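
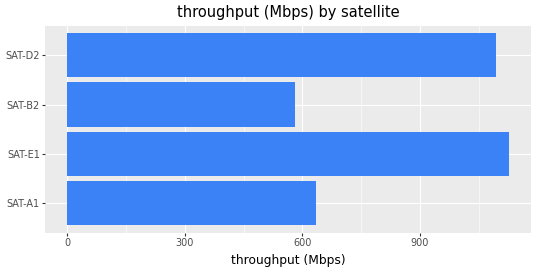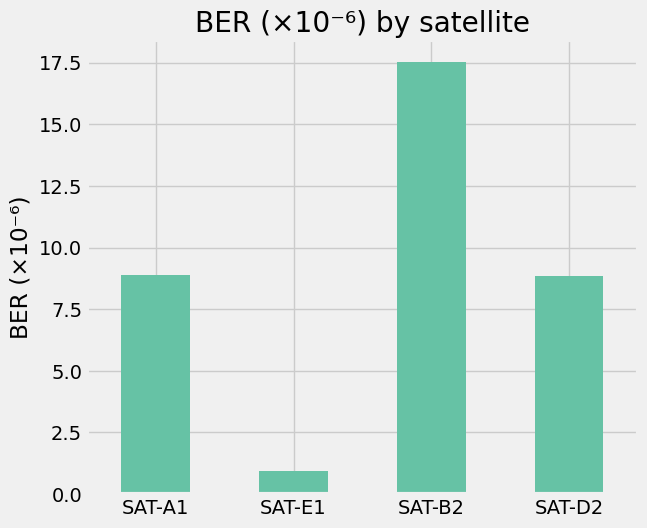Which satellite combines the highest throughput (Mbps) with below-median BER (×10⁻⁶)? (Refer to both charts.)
Chart 2 median BER (×10⁻⁶) ≈ 8; below-median satellites: SAT-E1, SAT-D2. Among those, SAT-E1 has the highest throughput (Mbps) (≈ 1200).

SAT-E1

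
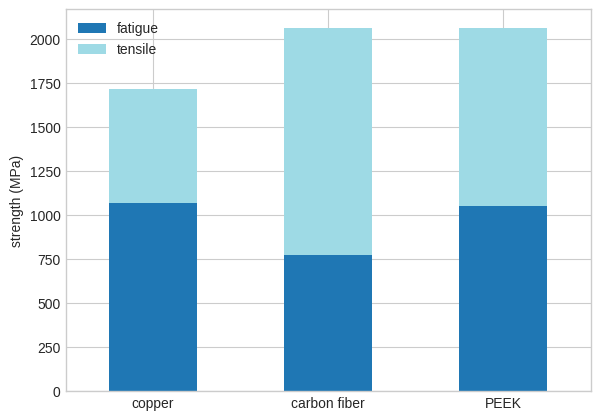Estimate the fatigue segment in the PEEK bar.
≈ 1000

fatigue top ≈ 1000, bottom ≈ 0; segment ≈ 1000.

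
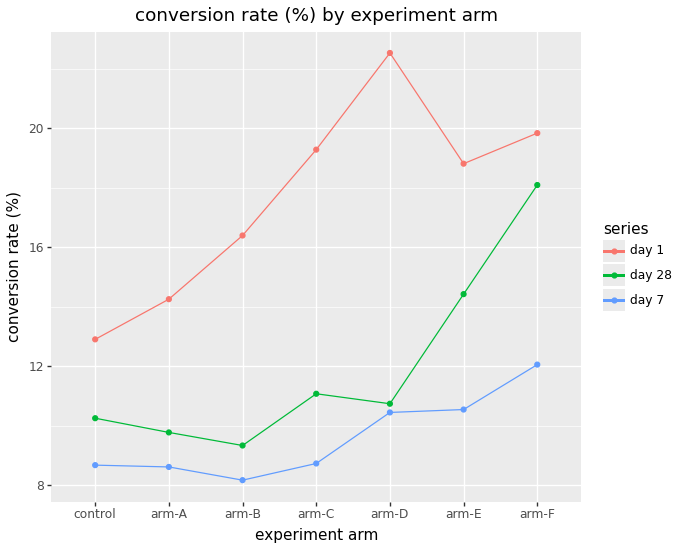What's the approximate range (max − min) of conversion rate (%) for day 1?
Max arm-D ≈ 22, min control ≈ 12; range ≈ 10.

≈ 10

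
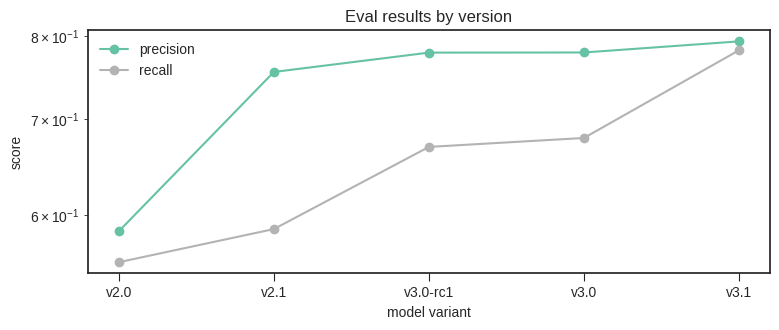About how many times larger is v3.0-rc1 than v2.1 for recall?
v3.0-rc1 ≈ 0.66, v2.1 ≈ 0.58; 0.66/0.58 ≈ 1.14.

≈ 1.14×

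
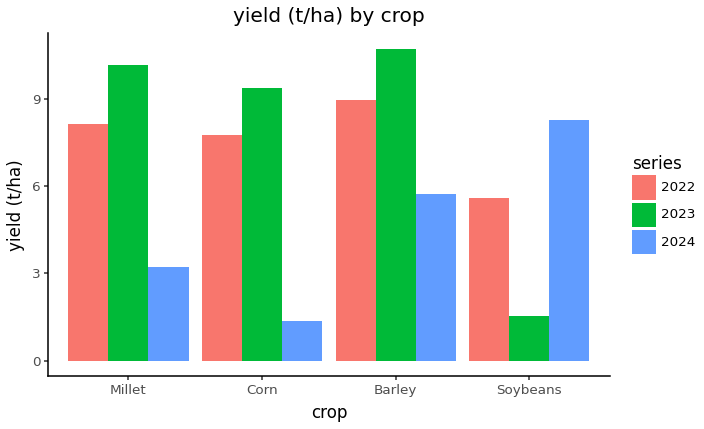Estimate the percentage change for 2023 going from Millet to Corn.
≈ -10%

Millet ≈ 10, Corn ≈ 9; (9 − 10) / 10 ≈ -10%.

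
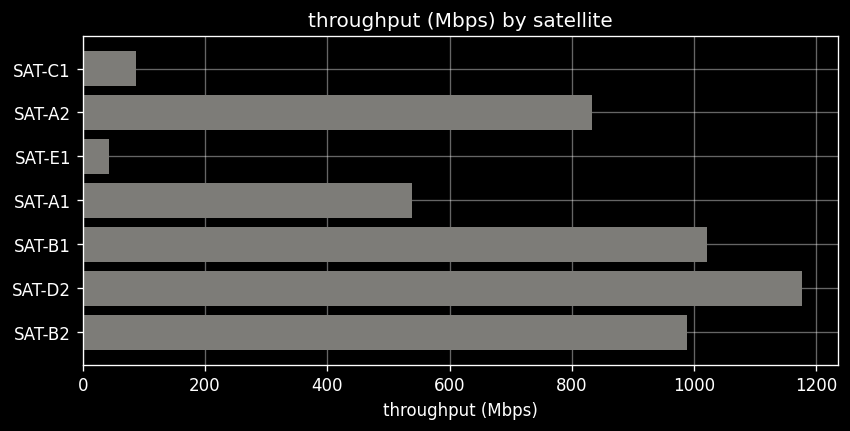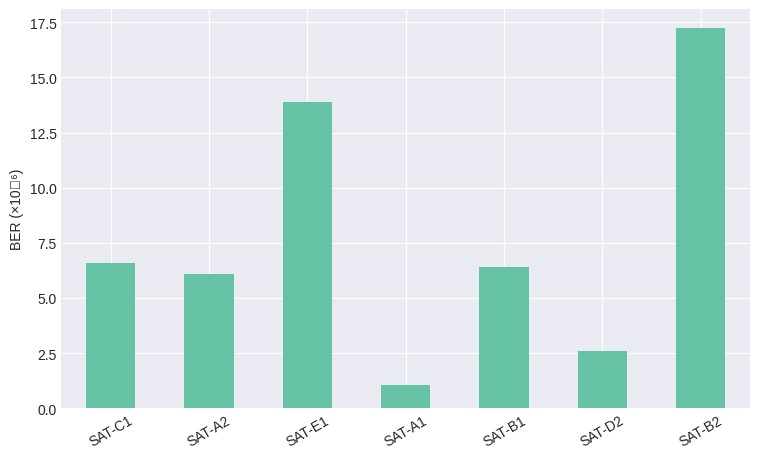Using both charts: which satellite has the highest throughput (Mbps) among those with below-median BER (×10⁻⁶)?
Chart 2 median BER (×10⁻⁶) ≈ 6; below-median satellites: SAT-A2, SAT-A1, SAT-D2. Among those, SAT-D2 has the highest throughput (Mbps) (≈ 1200).

SAT-D2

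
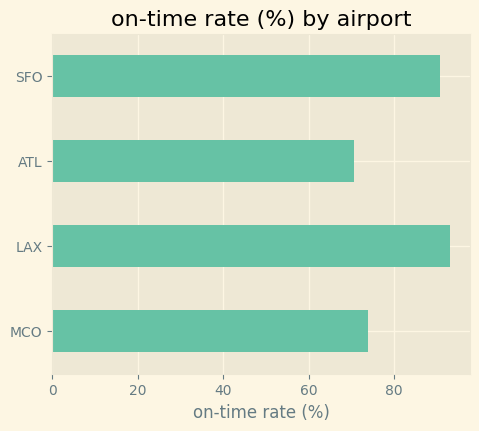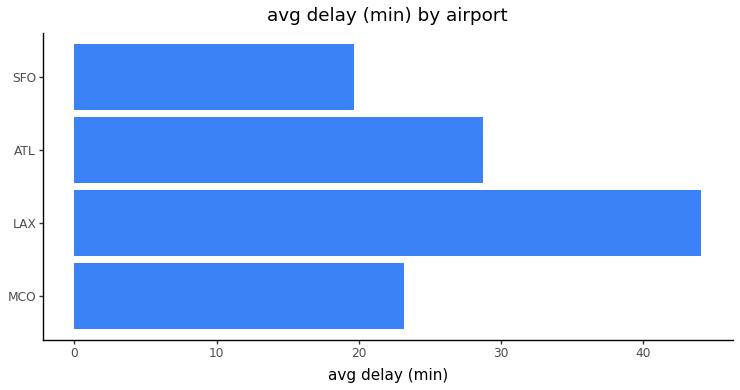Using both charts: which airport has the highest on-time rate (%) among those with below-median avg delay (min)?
Chart 2 median avg delay (min) ≈ 25; below-median airports: MCO, SFO. Among those, SFO has the highest on-time rate (%) (≈ 90).

SFO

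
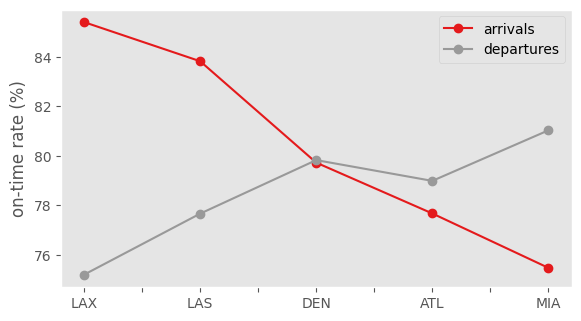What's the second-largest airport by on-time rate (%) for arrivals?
Top 3 for arrivals: LAX ≈ 85, LAS ≈ 84, DEN ≈ 80.

LAS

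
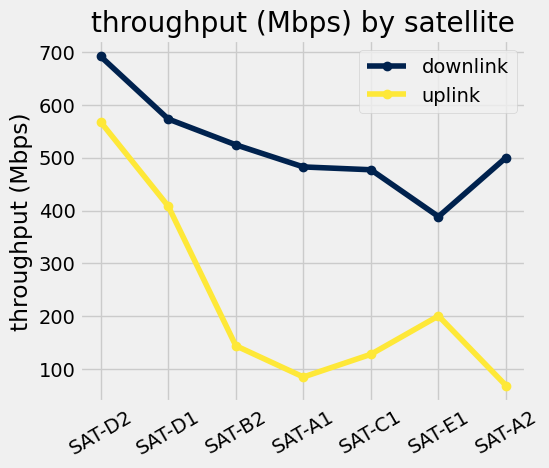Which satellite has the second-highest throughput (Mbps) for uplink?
Top 3 for uplink: SAT-D2 ≈ 600, SAT-D1 ≈ 400, SAT-E1 ≈ 200.

SAT-D1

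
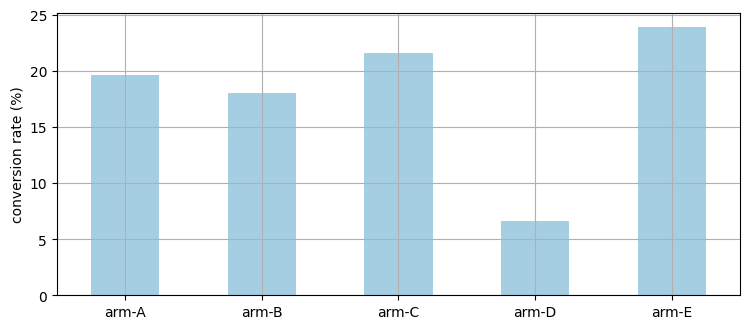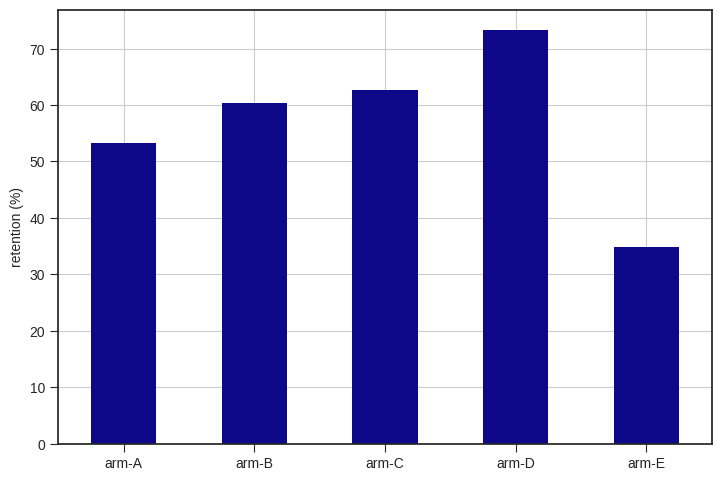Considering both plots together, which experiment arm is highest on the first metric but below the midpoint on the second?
Chart 2 median retention (%) ≈ 60; below-median experiment arms: arm-A, arm-E. Among those, arm-E has the highest conversion rate (%) (≈ 25).

arm-E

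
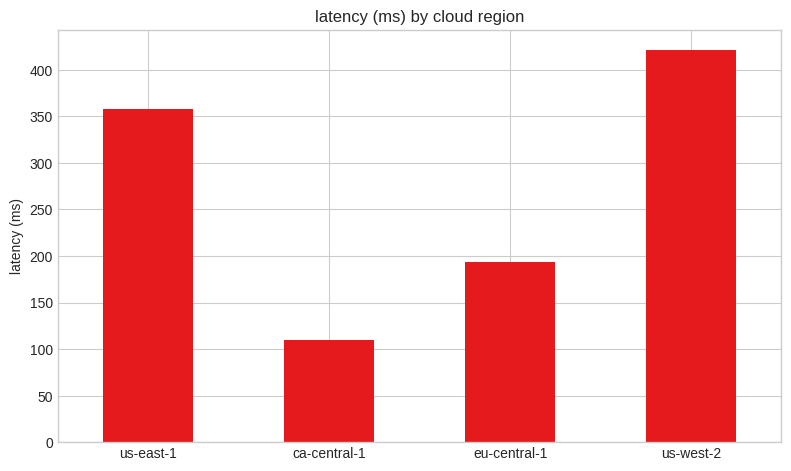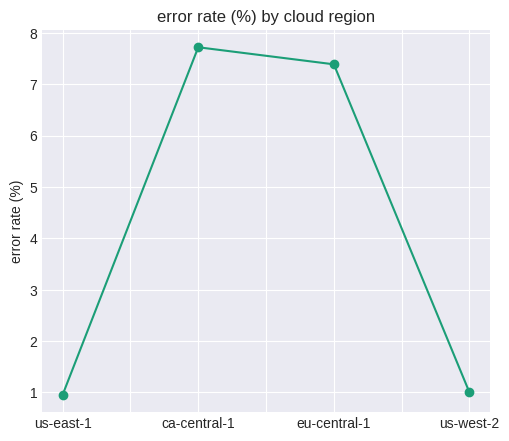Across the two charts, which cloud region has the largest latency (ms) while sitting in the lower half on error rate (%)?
us-west-2

Chart 2 median error rate (%) ≈ 4; below-median cloud regions: us-east-1, us-west-2. Among those, us-west-2 has the highest latency (ms) (≈ 400).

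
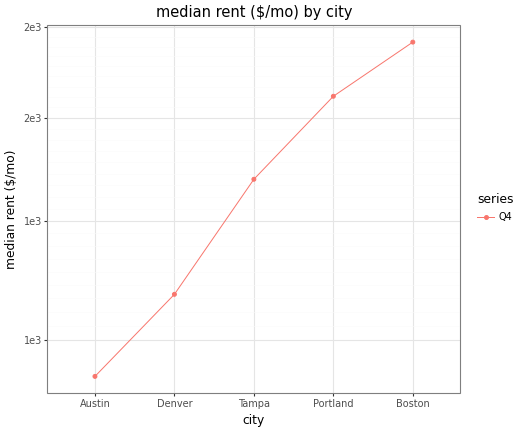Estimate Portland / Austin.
≈ 1.45×

Portland ≈ 1600, Austin ≈ 1100; 1600/1100 ≈ 1.45.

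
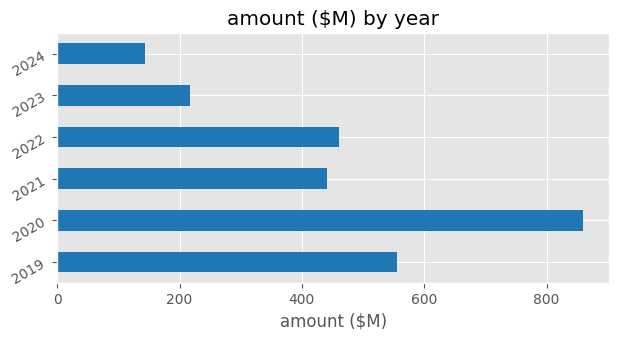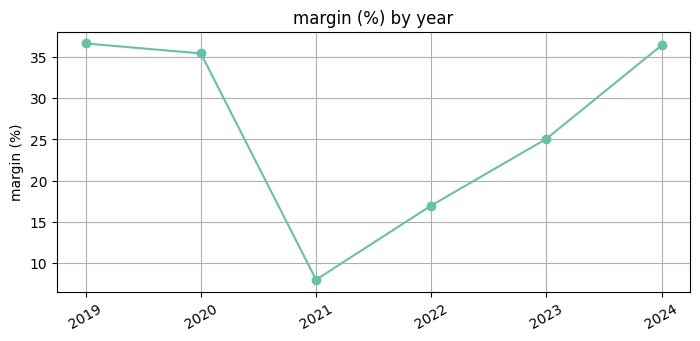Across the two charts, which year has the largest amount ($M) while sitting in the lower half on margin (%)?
2022

Chart 2 median margin (%) ≈ 30; below-median years: 2021, 2022, 2023. Among those, 2022 has the highest amount ($M) (≈ 500).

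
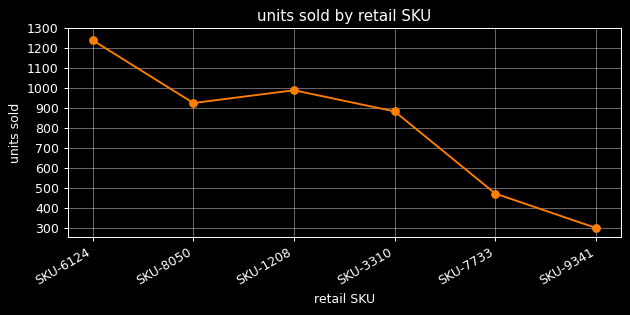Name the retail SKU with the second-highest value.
SKU-1208

Top 3: SKU-6124 ≈ 1200, SKU-1208 ≈ 1000, SKU-8050 ≈ 900.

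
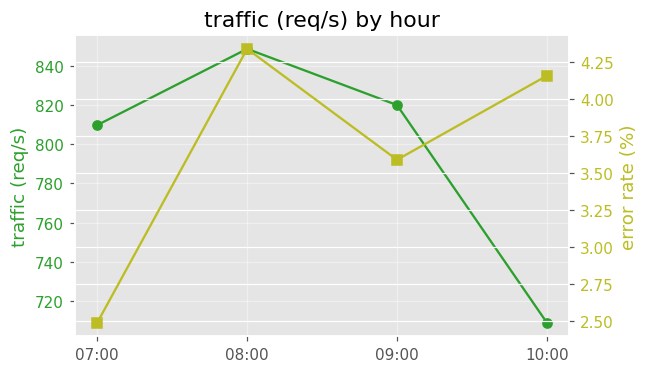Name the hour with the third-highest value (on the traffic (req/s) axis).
07:00

Top 4 (on the traffic (req/s) axis): 08:00 ≈ 840, 09:00 ≈ 820, 07:00 ≈ 800, 10:00 ≈ 700.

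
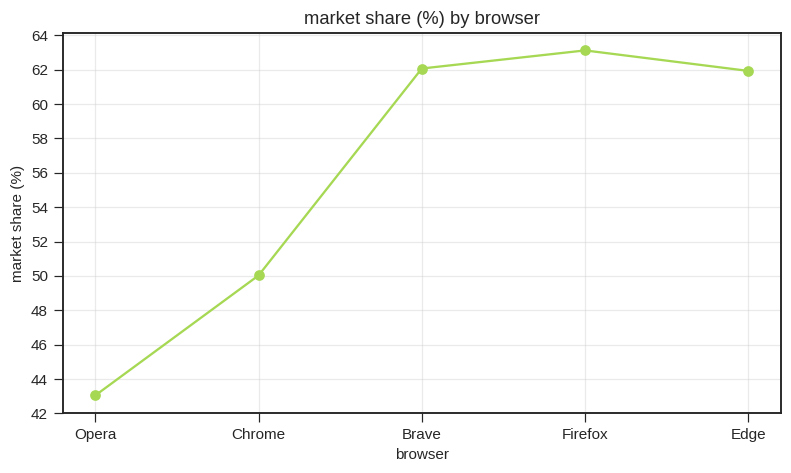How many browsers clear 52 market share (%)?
3

Above 52: Brave, Firefox, Edge.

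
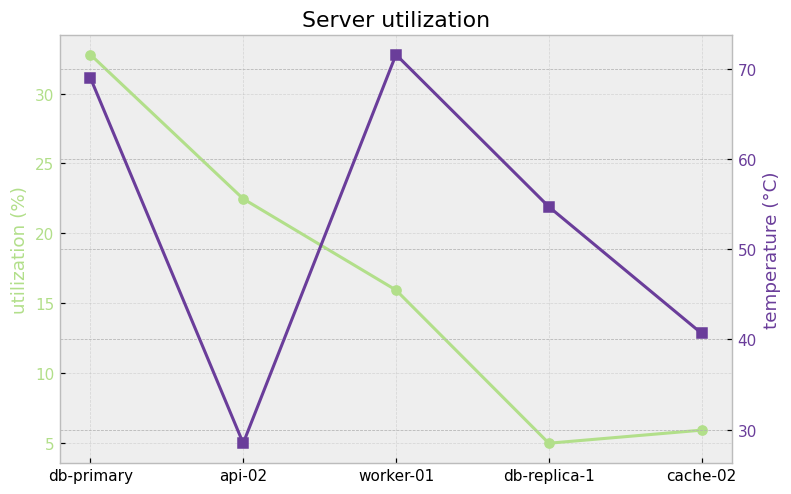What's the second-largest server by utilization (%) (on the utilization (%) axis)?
Top 3 (on the utilization (%) axis): db-primary ≈ 35, api-02 ≈ 20, worker-01 ≈ 15.

api-02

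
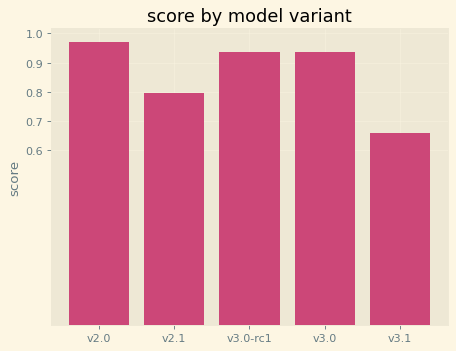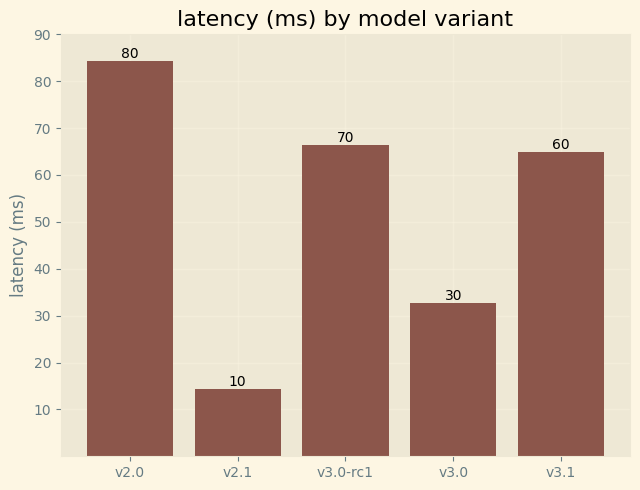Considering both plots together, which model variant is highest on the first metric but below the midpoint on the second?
Chart 2 median latency (ms) ≈ 60; below-median model variants: v2.1, v3.0. Among those, v3.0 has the highest score (≈ 0.9).

v3.0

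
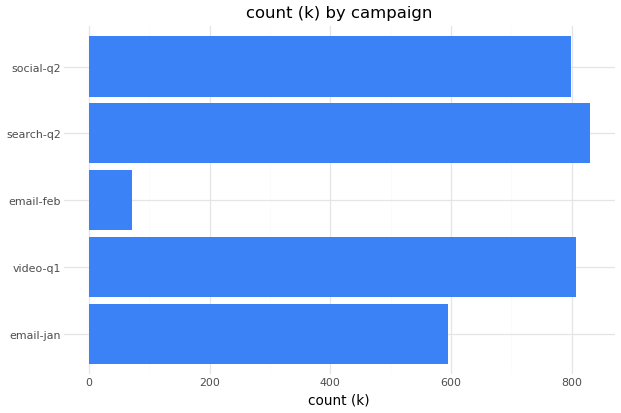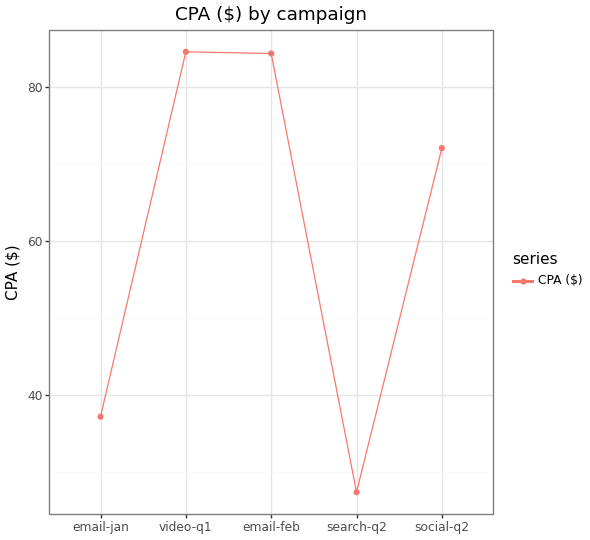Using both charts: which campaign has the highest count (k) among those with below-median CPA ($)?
search-q2

Chart 2 median CPA ($) ≈ 70; below-median campaigns: email-jan, search-q2. Among those, search-q2 has the highest count (k) (≈ 800).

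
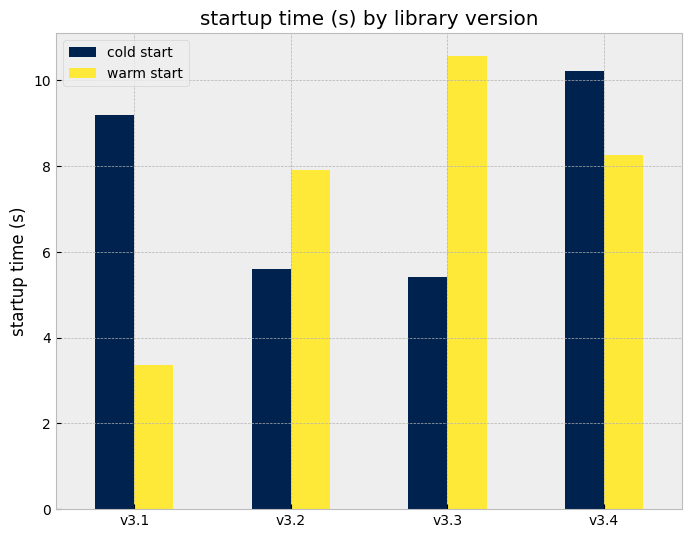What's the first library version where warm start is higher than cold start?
v3.2

v3.1: warm start ≈ 3 vs cold start ≈ 9 (not yet); v3.2: warm start ≈ 8 vs cold start ≈ 6 (first crossover).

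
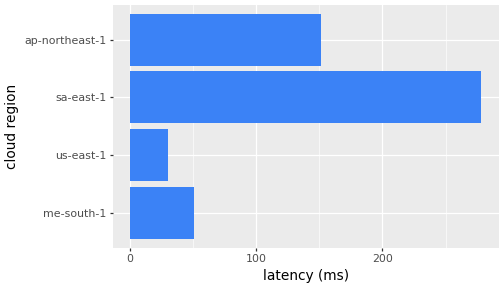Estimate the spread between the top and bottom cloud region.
≈ 250

Max sa-east-1 ≈ 275, min us-east-1 ≈ 25; range ≈ 250.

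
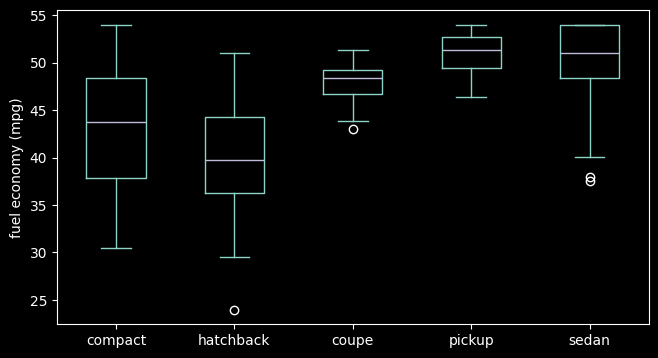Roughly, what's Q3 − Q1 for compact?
≈ 10

Q3 ≈ 48, Q1 ≈ 38; IQR ≈ 10.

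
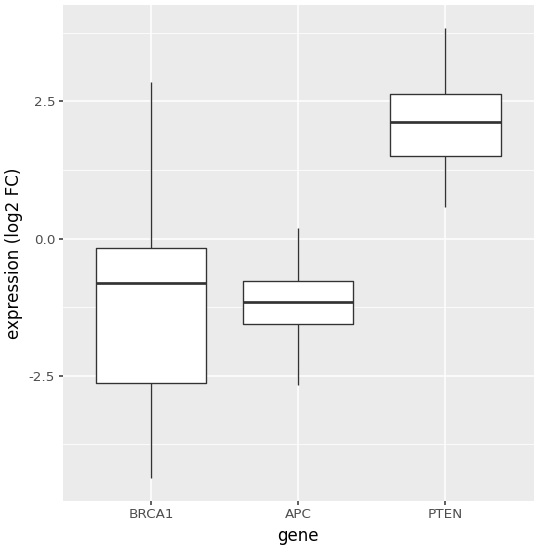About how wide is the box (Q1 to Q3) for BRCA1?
≈ 2.5

Q3 ≈ 0.0, Q1 ≈ -2.5; IQR ≈ 2.5.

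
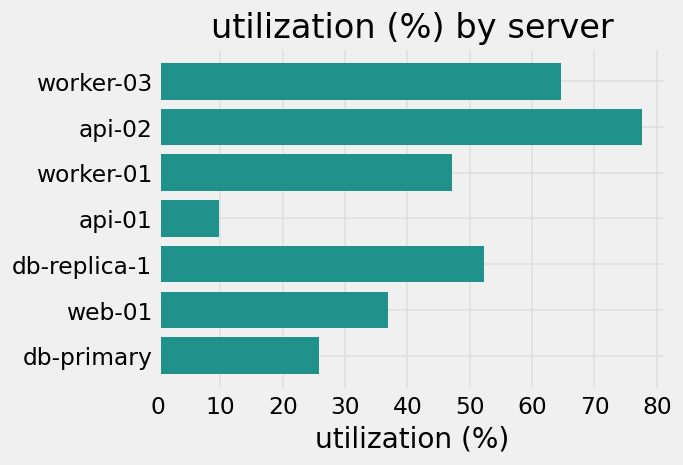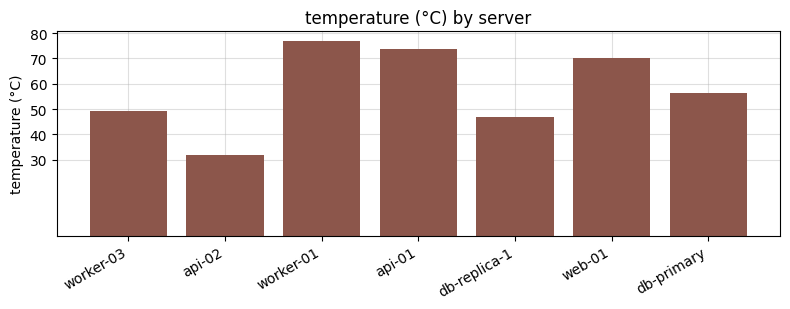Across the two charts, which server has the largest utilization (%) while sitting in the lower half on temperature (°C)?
api-02

Chart 2 median temperature (°C) ≈ 60; below-median servers: worker-03, api-02, db-replica-1. Among those, api-02 has the highest utilization (%) (≈ 80).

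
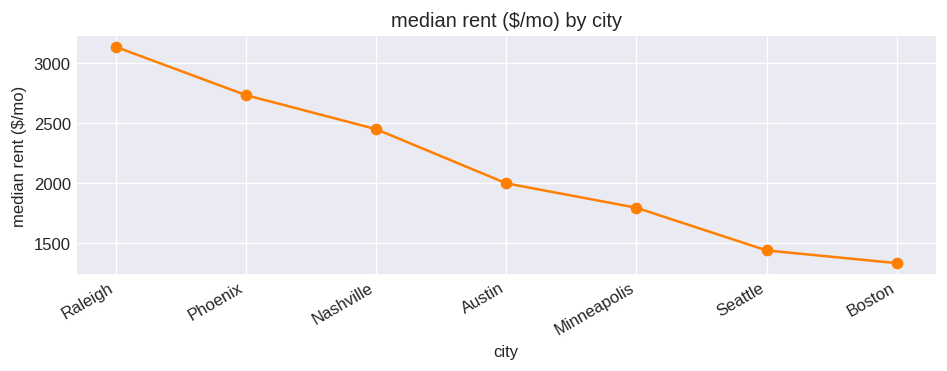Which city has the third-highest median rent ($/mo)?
Nashville

Top 4: Raleigh ≈ 3200, Phoenix ≈ 2800, Nashville ≈ 2400, Austin ≈ 2000.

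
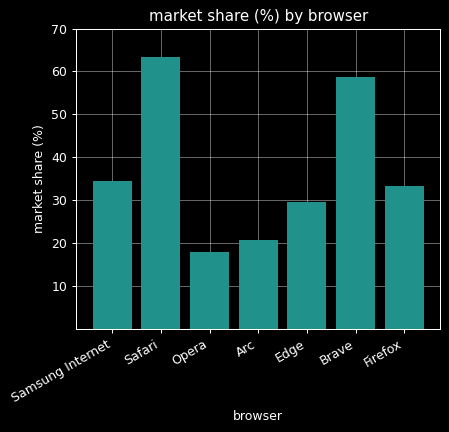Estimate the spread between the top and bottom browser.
≈ 40

Max Safari ≈ 60, min Opera ≈ 20; range ≈ 40.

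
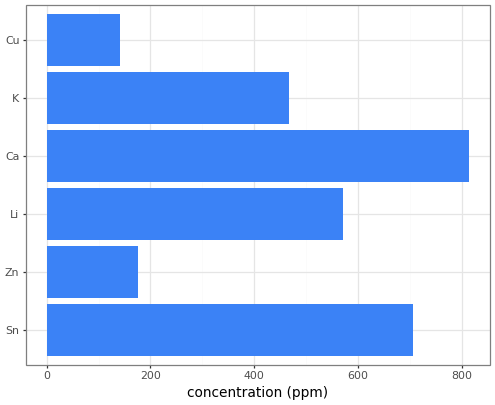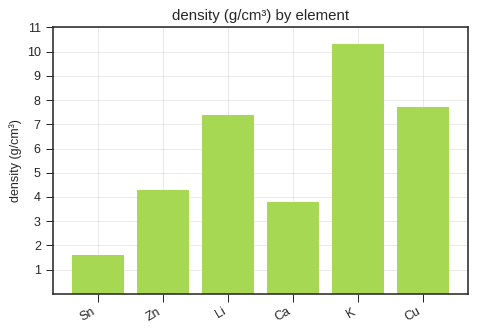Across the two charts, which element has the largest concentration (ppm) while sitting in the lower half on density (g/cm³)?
Chart 2 median density (g/cm³) ≈ 6; below-median elements: Sn, Zn, Ca. Among those, Ca has the highest concentration (ppm) (≈ 800).

Ca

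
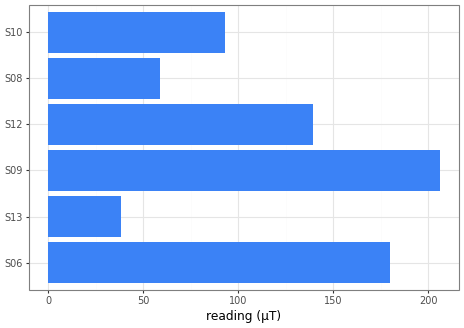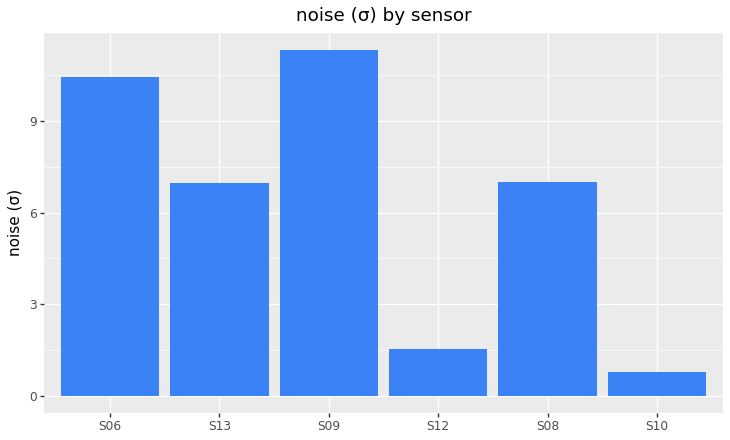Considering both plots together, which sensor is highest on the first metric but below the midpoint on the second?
Chart 2 median noise (σ) ≈ 6; below-median sensors: S13, S12, S10. Among those, S12 has the highest reading (µT) (≈ 140).

S12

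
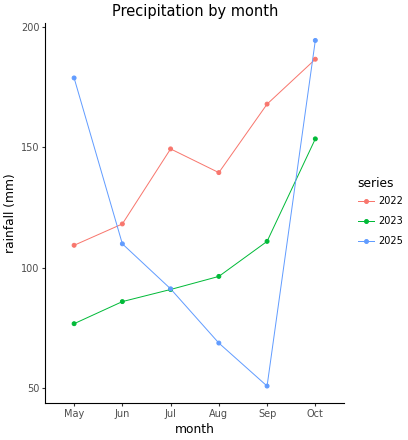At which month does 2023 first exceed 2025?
Jul: 2023 ≈ 100 vs 2025 ≈ 100 (not yet); Aug: 2023 ≈ 100 vs 2025 ≈ 60 (first crossover).

Aug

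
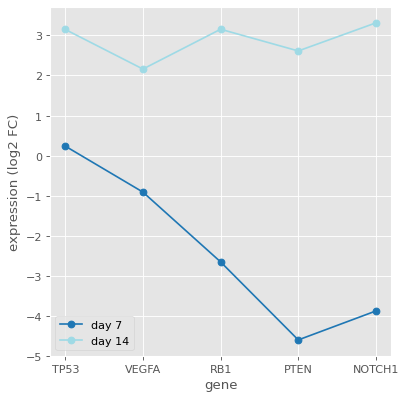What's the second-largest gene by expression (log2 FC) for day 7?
Top 3 for day 7: TP53 ≈ 0, VEGFA ≈ -1, RB1 ≈ -3.

VEGFA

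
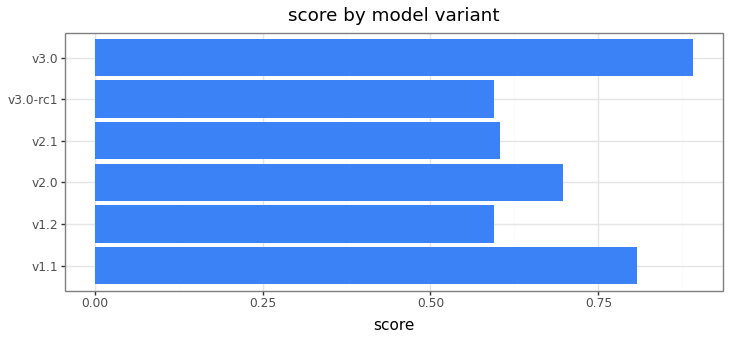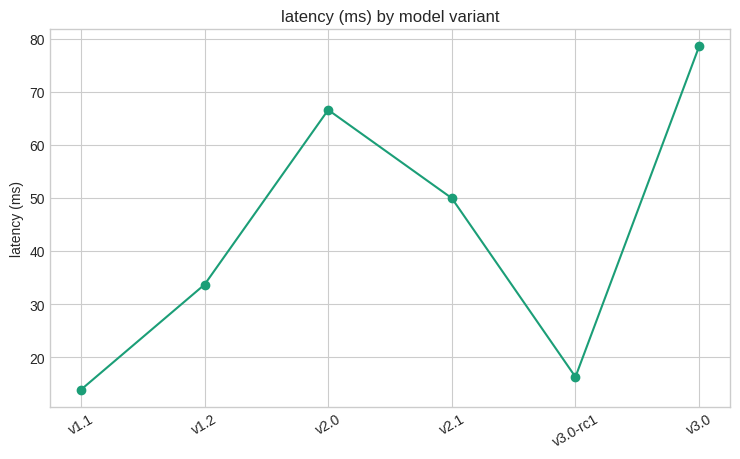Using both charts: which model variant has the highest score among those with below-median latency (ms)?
Chart 2 median latency (ms) ≈ 40; below-median model variants: v1.1, v1.2, v3.0-rc1. Among those, v1.1 has the highest score (≈ 0.8).

v1.1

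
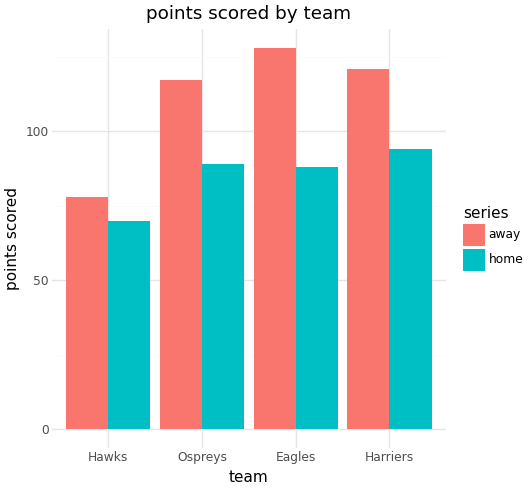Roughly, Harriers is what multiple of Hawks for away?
≈ 1.5×

Harriers ≈ 120, Hawks ≈ 80; 120/80 ≈ 1.5.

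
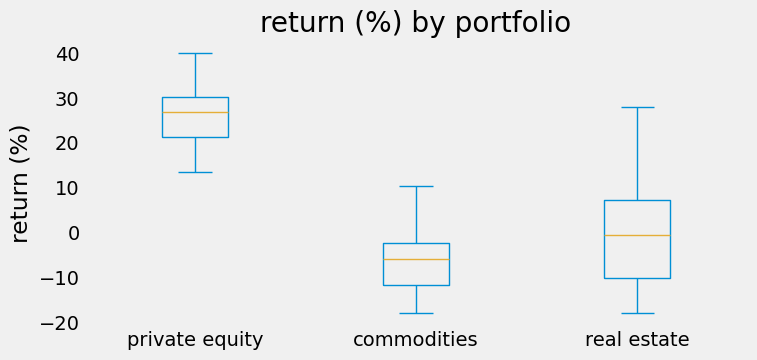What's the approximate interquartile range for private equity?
Q3 ≈ 30, Q1 ≈ 20; IQR ≈ 10.

≈ 10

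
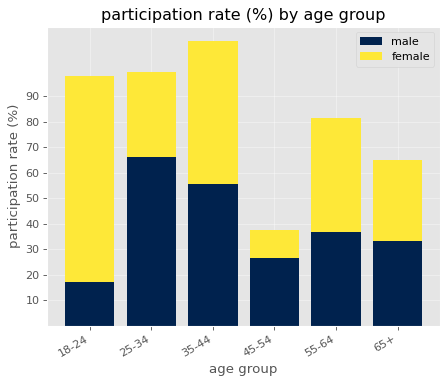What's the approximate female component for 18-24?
≈ 80

female top ≈ 100, bottom ≈ 20; segment ≈ 80.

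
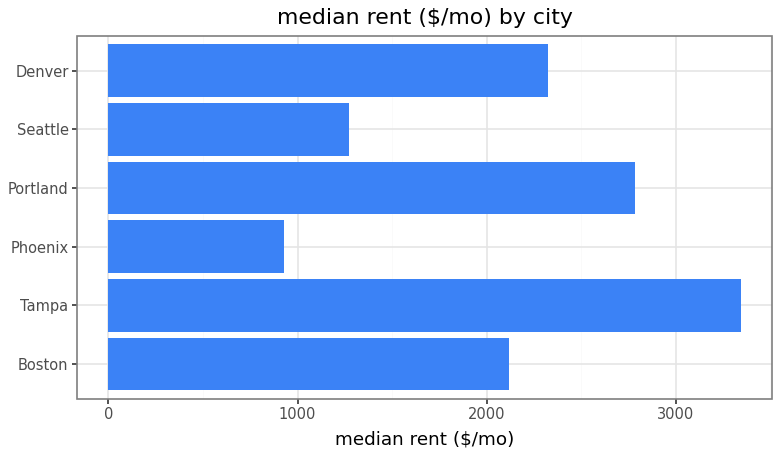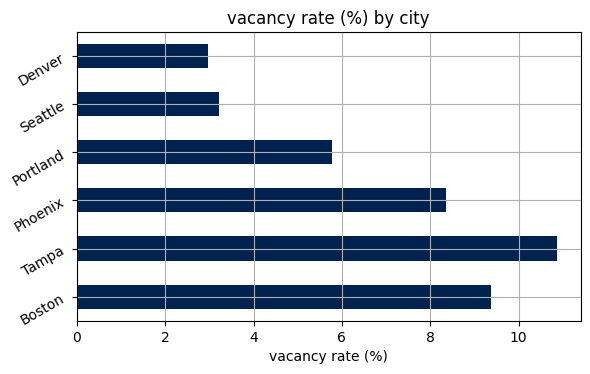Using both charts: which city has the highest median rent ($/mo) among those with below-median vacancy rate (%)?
Chart 2 median vacancy rate (%) ≈ 7; below-median cities: Portland, Seattle, Denver. Among those, Portland has the highest median rent ($/mo) (≈ 3000).

Portland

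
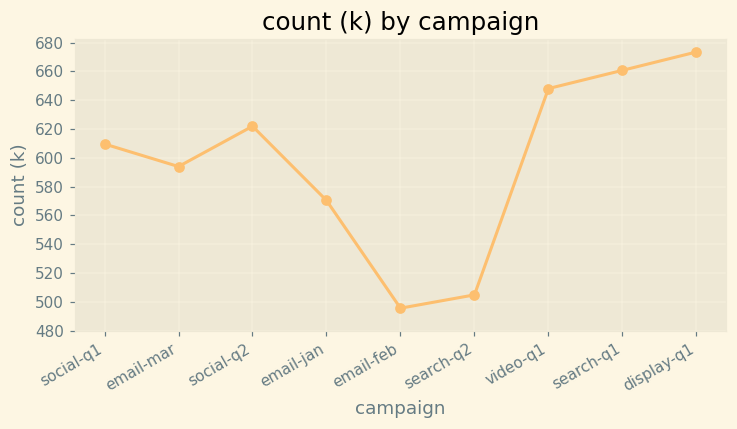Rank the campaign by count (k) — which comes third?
Top 4: display-q1 ≈ 680, search-q1 ≈ 660, video-q1 ≈ 640, social-q2 ≈ 620.

video-q1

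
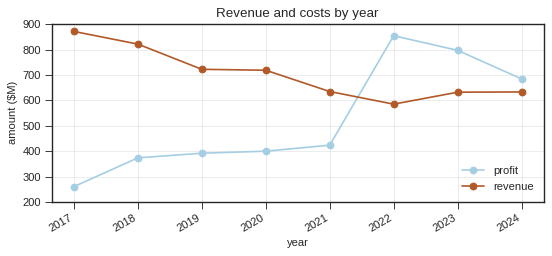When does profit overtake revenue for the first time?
2021: profit ≈ 400 vs revenue ≈ 600 (not yet); 2022: profit ≈ 900 vs revenue ≈ 600 (first crossover).

2022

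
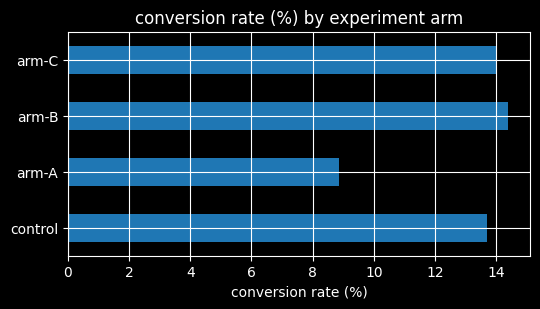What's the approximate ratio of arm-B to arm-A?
arm-B ≈ 14, arm-A ≈ 8; 14/8 ≈ 1.75.

≈ 1.75×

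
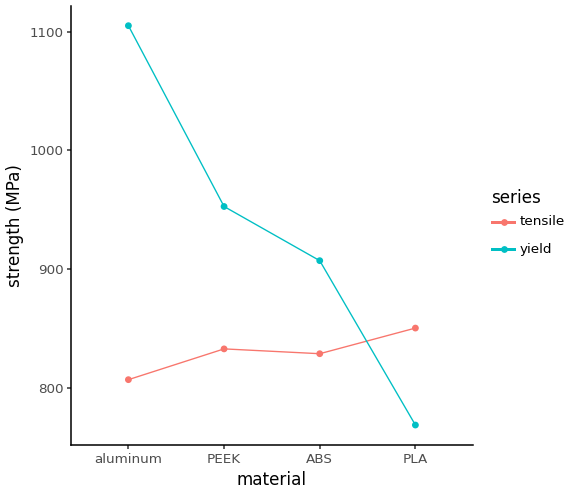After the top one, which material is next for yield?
Top 3 for yield: aluminum ≈ 1100, PEEK ≈ 950, ABS ≈ 900.

PEEK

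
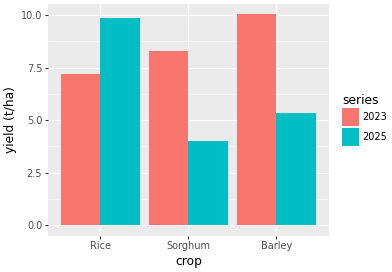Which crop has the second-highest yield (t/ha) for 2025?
Top 3 for 2025: Rice ≈ 10, Barley ≈ 5, Sorghum ≈ 4.

Barley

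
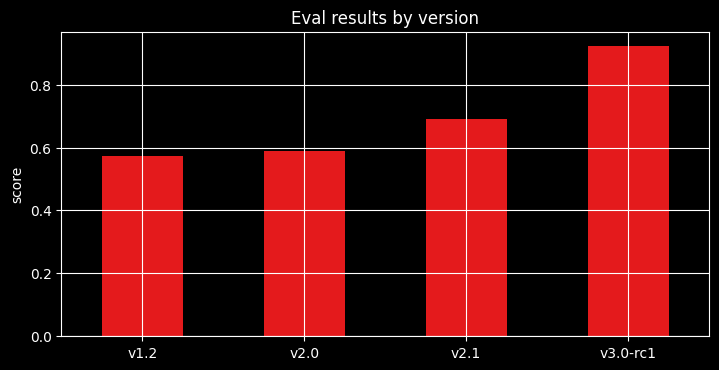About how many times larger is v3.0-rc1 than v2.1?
v3.0-rc1 ≈ 0.9, v2.1 ≈ 0.7; 0.9/0.7 ≈ 1.29.

≈ 1.29×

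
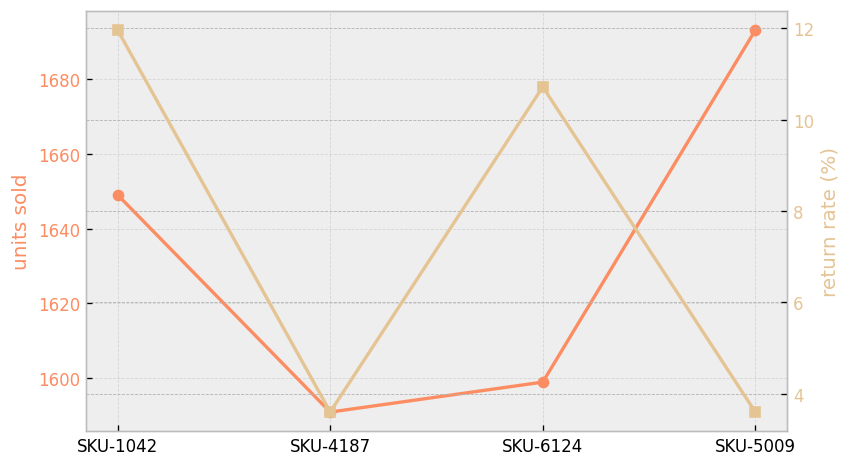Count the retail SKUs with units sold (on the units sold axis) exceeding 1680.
Above 1680: SKU-5009.

1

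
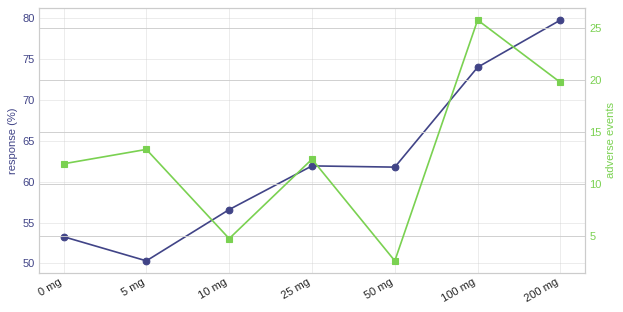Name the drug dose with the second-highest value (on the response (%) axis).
100 mg

Top 3 (on the response (%) axis): 200 mg ≈ 80, 100 mg ≈ 75, 25 mg ≈ 60.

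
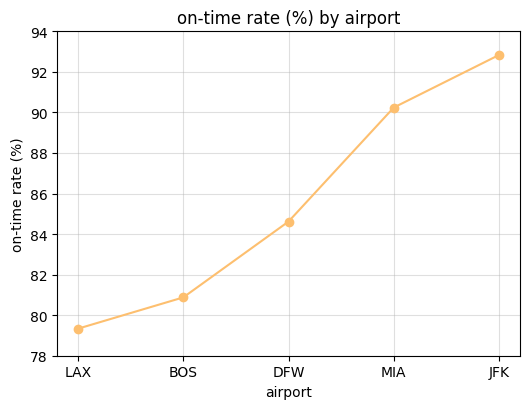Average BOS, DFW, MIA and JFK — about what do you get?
(80 + 84 + 90 + 92) / 4 ≈ 86.

≈ 86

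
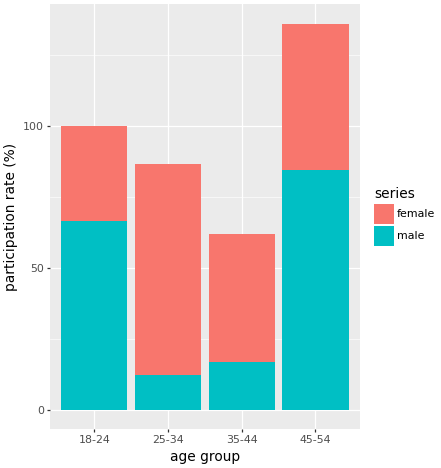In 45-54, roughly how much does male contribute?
male top ≈ 80, bottom ≈ 0; segment ≈ 80.

≈ 80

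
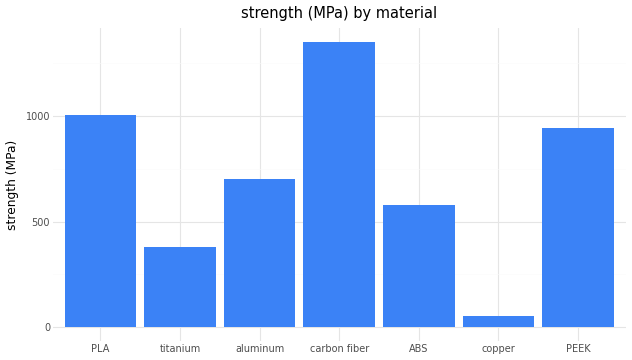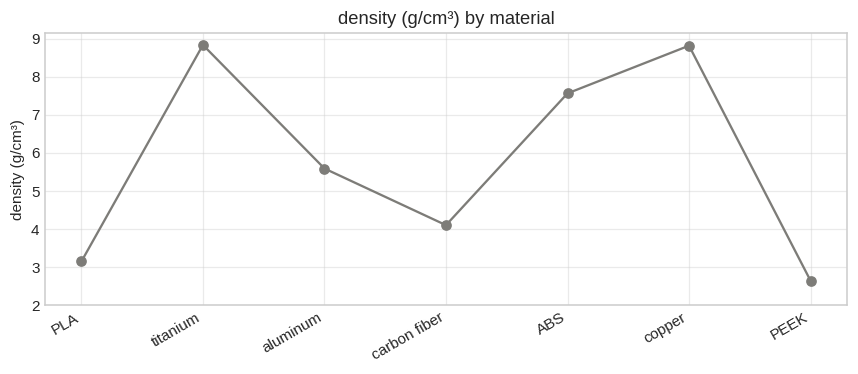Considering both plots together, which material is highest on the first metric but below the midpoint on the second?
Chart 2 median density (g/cm³) ≈ 6; below-median materials: PLA, carbon fiber, PEEK. Among those, carbon fiber has the highest strength (MPa) (≈ 1400).

carbon fiber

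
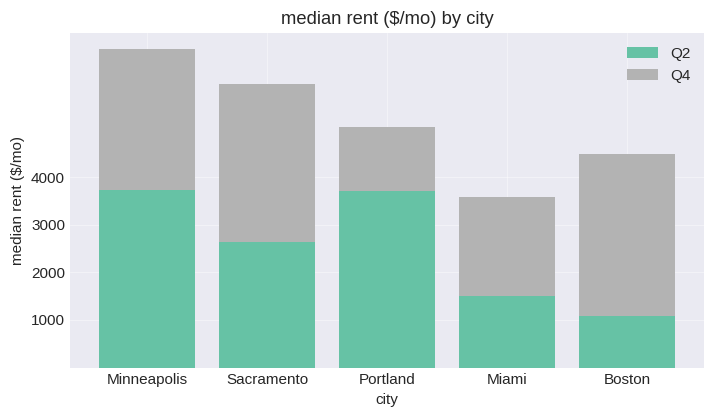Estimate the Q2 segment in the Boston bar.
Q2 top ≈ 1000, bottom ≈ 0; segment ≈ 1000.

≈ 1000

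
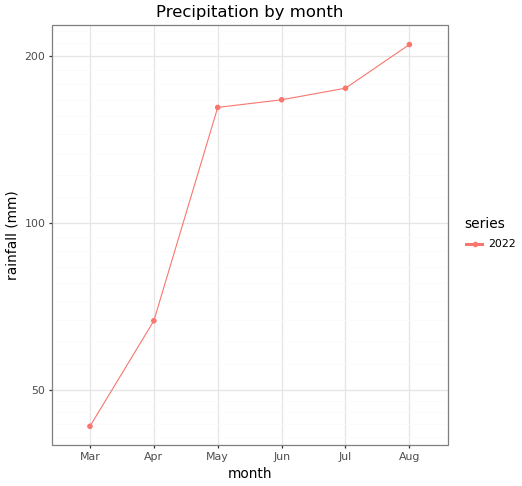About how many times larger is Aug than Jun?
Aug ≈ 200, Jun ≈ 160; 200/160 ≈ 1.25.

≈ 1.25×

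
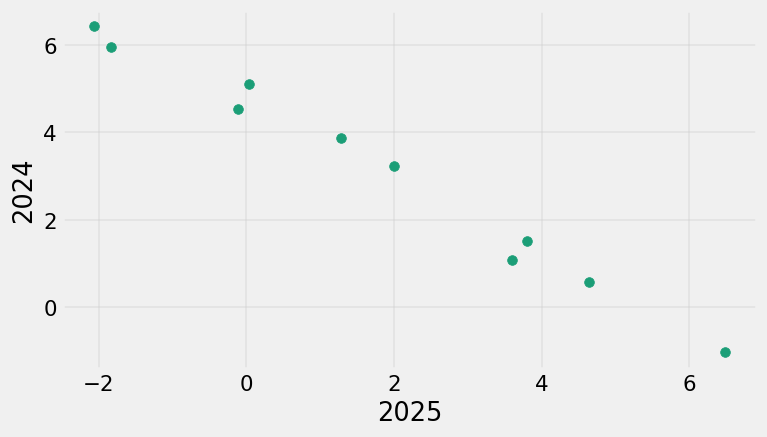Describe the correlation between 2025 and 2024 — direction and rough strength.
negative, strong

Points are negatively correlated; strong (|r| ≈ 1.0).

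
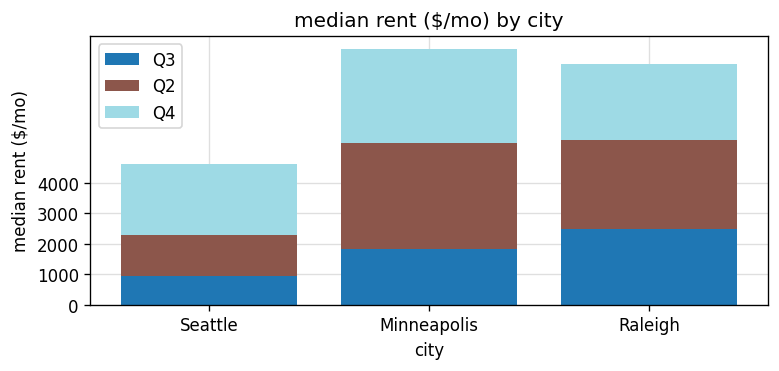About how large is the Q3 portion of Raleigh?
Q3 top ≈ 2000, bottom ≈ 0; segment ≈ 2000.

≈ 2000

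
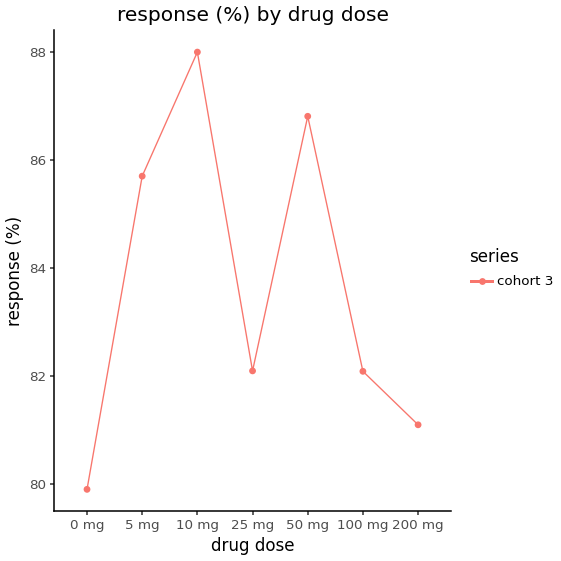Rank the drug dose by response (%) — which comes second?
50 mg

Top 3: 10 mg ≈ 88, 50 mg ≈ 87, 5 mg ≈ 86.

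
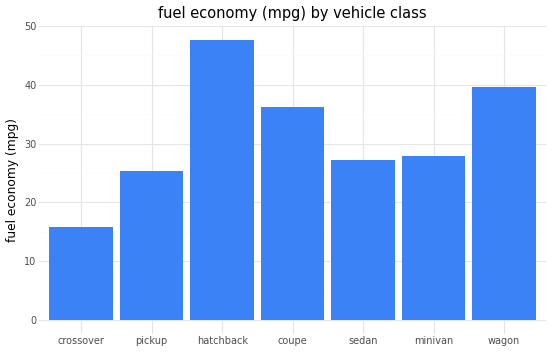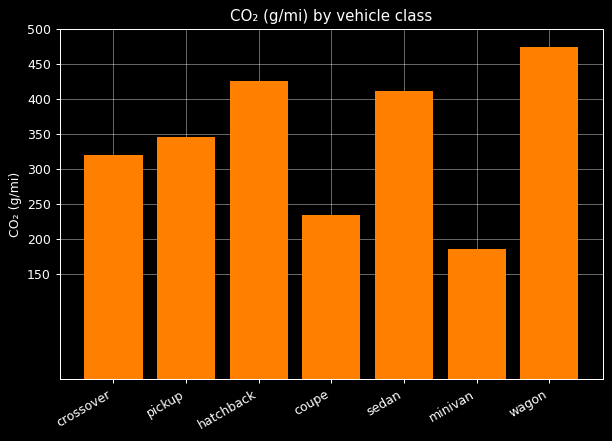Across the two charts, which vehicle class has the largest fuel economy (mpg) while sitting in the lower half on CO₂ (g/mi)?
coupe

Chart 2 median CO₂ (g/mi) ≈ 350; below-median vehicle classes: crossover, coupe, minivan. Among those, coupe has the highest fuel economy (mpg) (≈ 35).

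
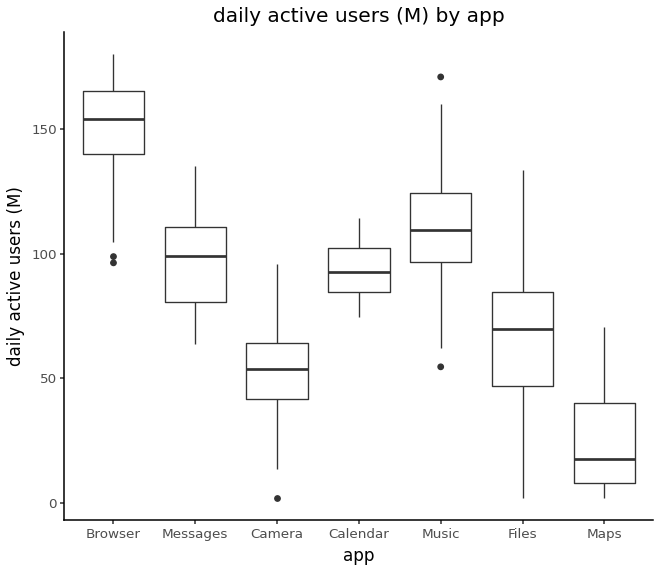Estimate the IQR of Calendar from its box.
Q3 ≈ 100, Q1 ≈ 80; IQR ≈ 20.

≈ 20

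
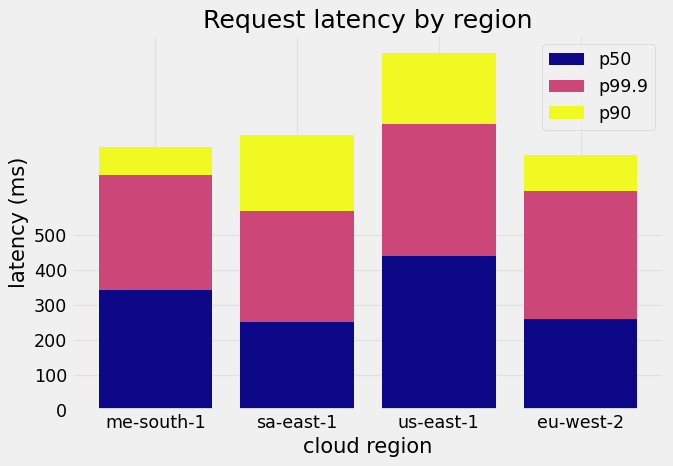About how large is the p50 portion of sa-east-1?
p50 top ≈ 200, bottom ≈ 0; segment ≈ 200.

≈ 200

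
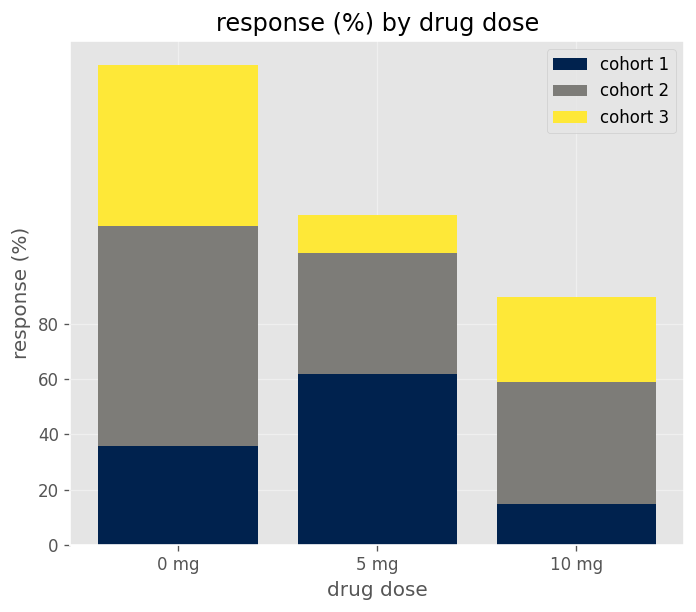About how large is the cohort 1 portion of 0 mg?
≈ 40

cohort 1 top ≈ 40, bottom ≈ 0; segment ≈ 40.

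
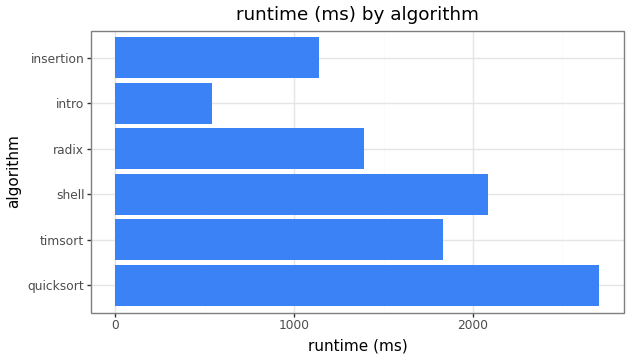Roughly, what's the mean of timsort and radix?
≈ 1750

(2000 + 1500) / 2 ≈ 1750.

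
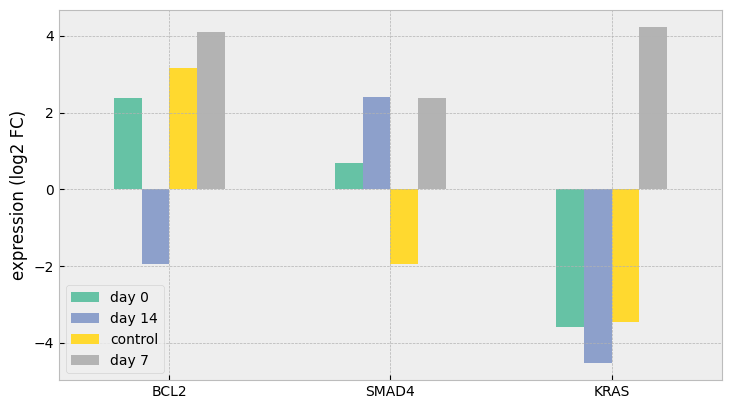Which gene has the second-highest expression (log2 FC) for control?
SMAD4

Top 3 for control: BCL2 ≈ 3, SMAD4 ≈ -2, KRAS ≈ -3.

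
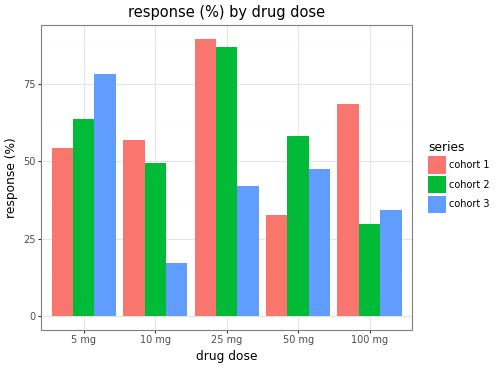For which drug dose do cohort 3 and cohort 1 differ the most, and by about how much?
25 mg, ≈ 50 %

25 mg: cohort 3 ≈ 40, cohort 1 ≈ 90 → gap ≈ 50. Next-largest (10 mg) is only ≈ 40.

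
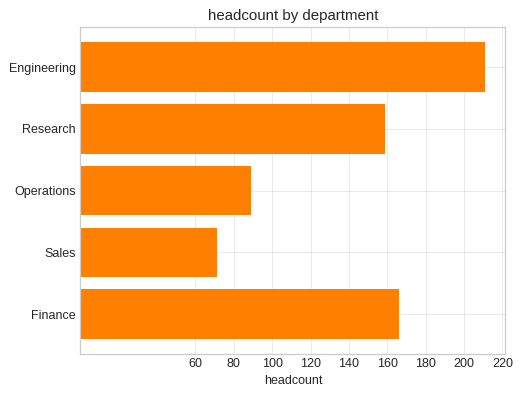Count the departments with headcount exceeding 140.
3

Above 140: Engineering, Research, Finance.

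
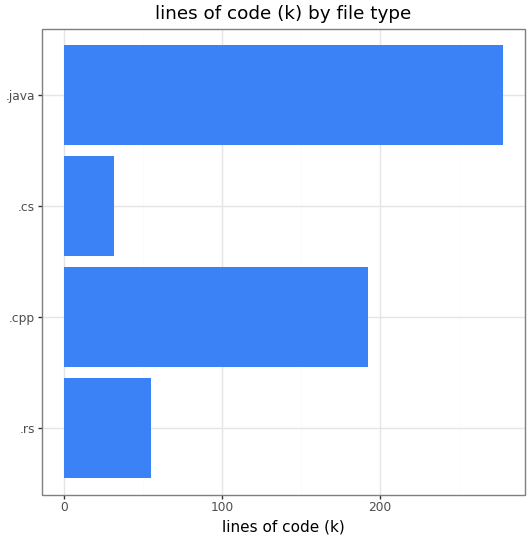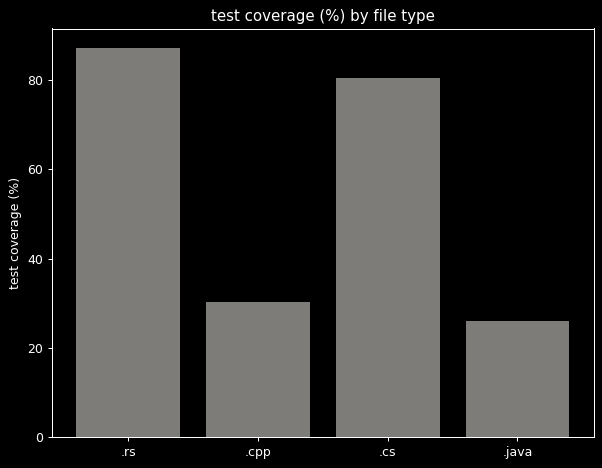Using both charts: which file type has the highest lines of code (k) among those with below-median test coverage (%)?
.java

Chart 2 median test coverage (%) ≈ 60; below-median file types: .cpp, .java. Among those, .java has the highest lines of code (k) (≈ 300).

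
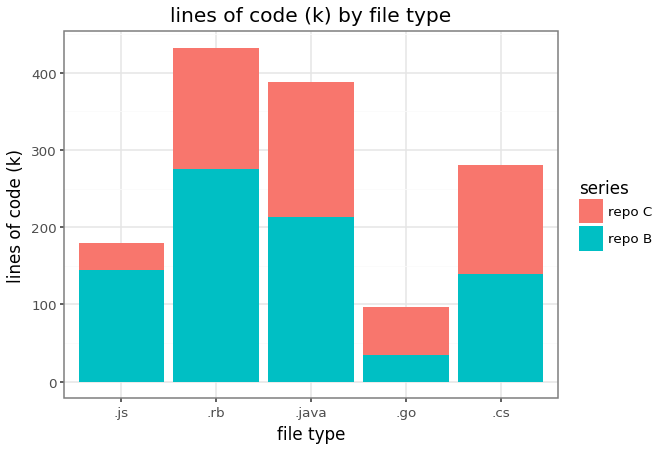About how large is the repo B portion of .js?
≈ 150

repo B top ≈ 150, bottom ≈ 0; segment ≈ 150.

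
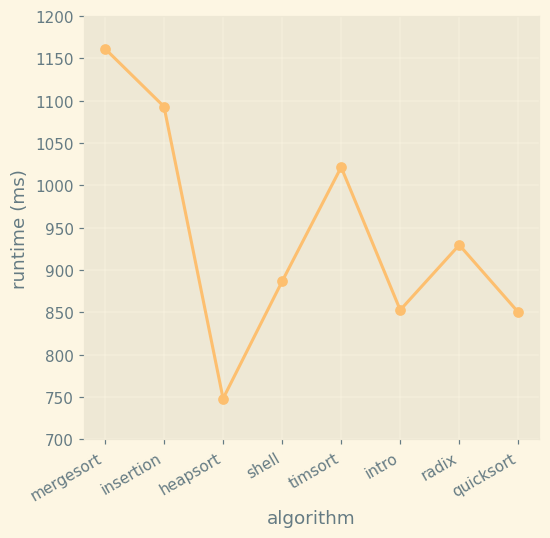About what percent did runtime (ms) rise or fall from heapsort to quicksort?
≈ +13.3%

heapsort ≈ 750, quicksort ≈ 850; (850 − 750) / 750 ≈ +13.3%.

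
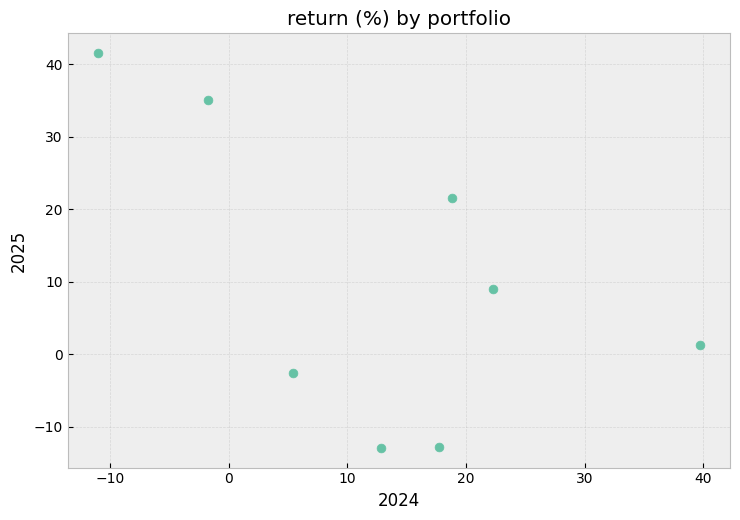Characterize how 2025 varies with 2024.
negative, moderate

Points are negatively correlated; moderate (|r| ≈ 0.6).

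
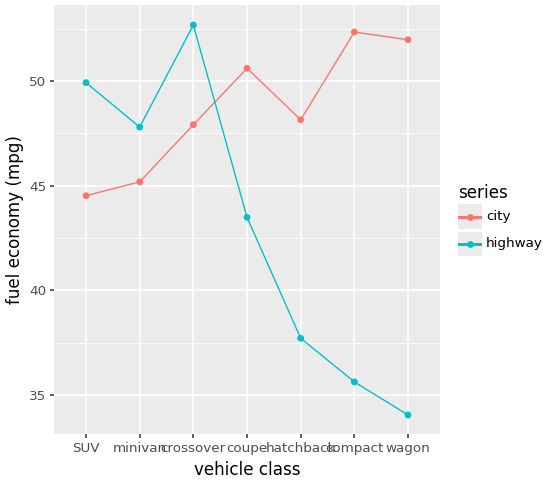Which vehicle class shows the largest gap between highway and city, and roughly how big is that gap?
wagon: highway ≈ 34, city ≈ 52 → gap ≈ 18. Next-largest (compact) is only ≈ 16.

wagon, ≈ 18 mpg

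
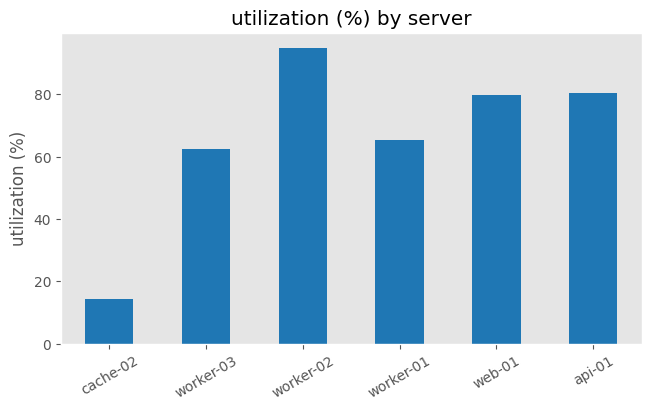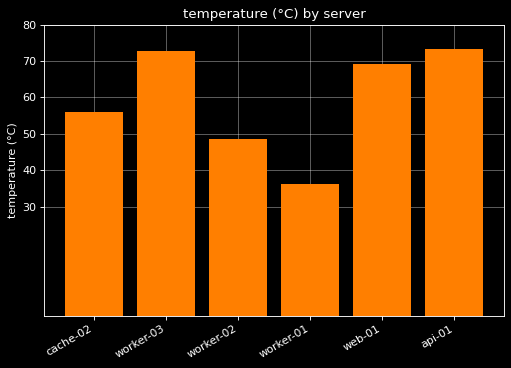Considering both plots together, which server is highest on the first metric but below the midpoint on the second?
Chart 2 median temperature (°C) ≈ 60; below-median servers: cache-02, worker-02, worker-01. Among those, worker-02 has the highest utilization (%) (≈ 90).

worker-02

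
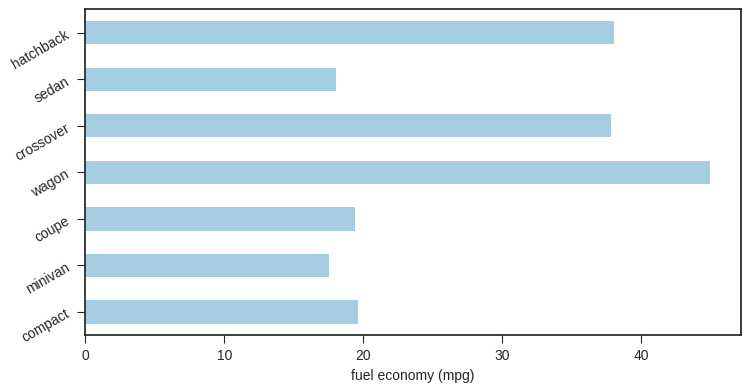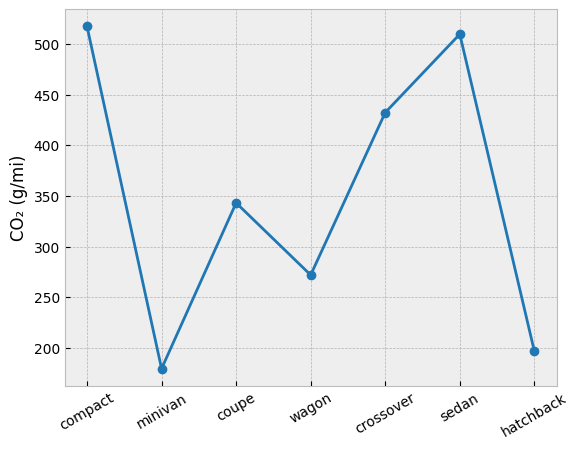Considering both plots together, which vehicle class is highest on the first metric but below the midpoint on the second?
Chart 2 median CO₂ (g/mi) ≈ 350; below-median vehicle classes: minivan, wagon, hatchback. Among those, wagon has the highest fuel economy (mpg) (≈ 45).

wagon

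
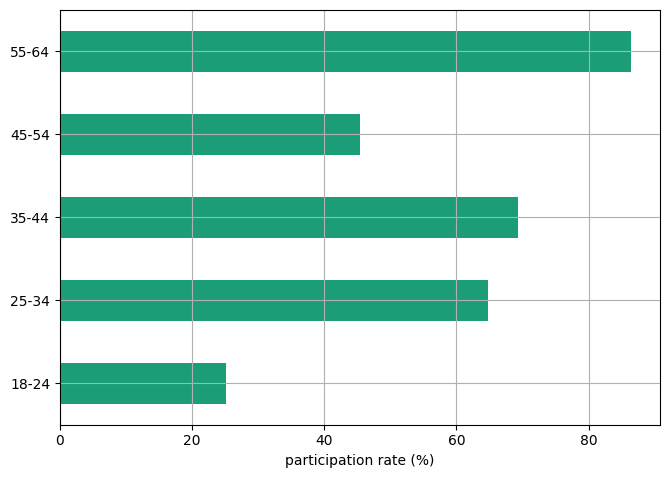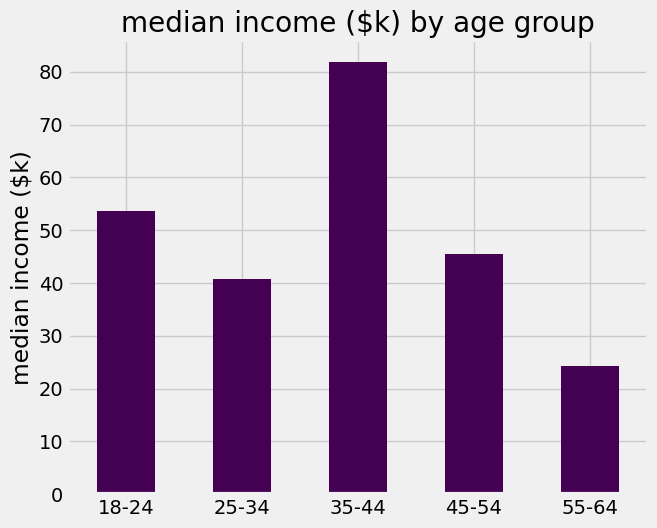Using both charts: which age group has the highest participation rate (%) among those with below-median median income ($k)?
55-64

Chart 2 median median income ($k) ≈ 50; below-median age groups: 25-34, 55-64. Among those, 55-64 has the highest participation rate (%) (≈ 90).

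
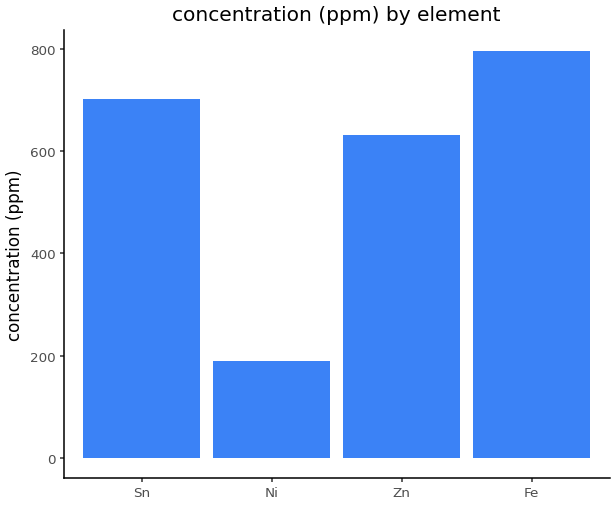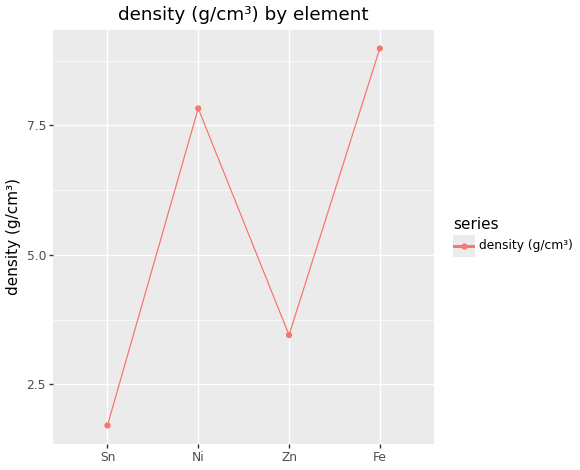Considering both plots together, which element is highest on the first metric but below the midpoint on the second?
Sn

Chart 2 median density (g/cm³) ≈ 6; below-median elements: Sn, Zn. Among those, Sn has the highest concentration (ppm) (≈ 700).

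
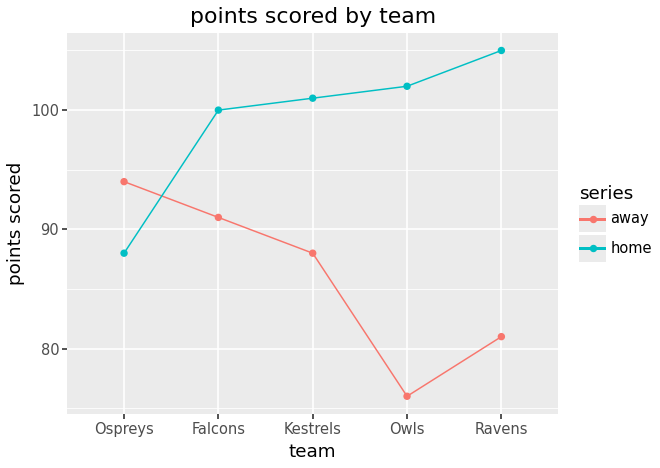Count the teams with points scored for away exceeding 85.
Above 85: Ospreys, Falcons, Kestrels.

3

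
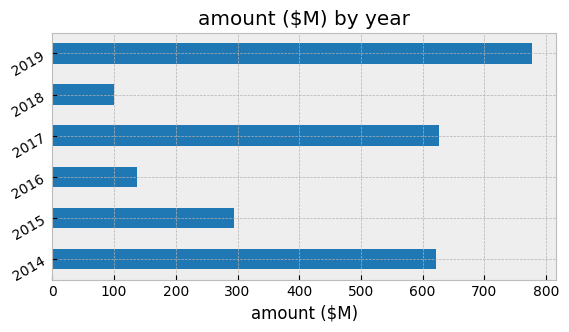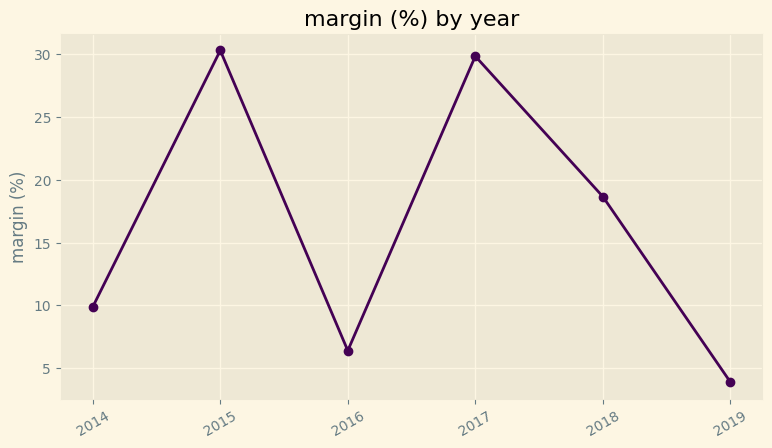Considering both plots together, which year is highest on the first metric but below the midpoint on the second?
Chart 2 median margin (%) ≈ 15; below-median years: 2014, 2016, 2019. Among those, 2019 has the highest amount ($M) (≈ 800).

2019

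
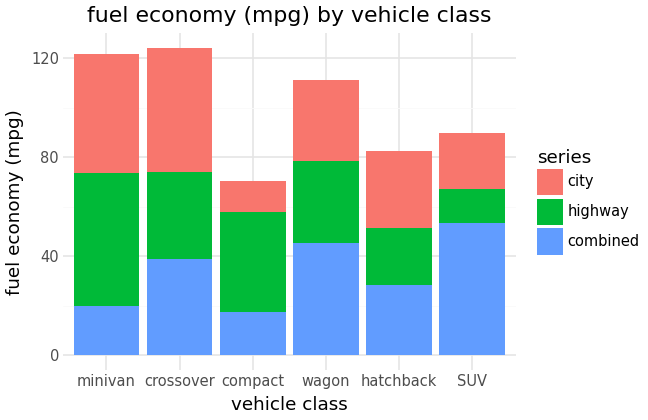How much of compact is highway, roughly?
≈ 40

highway top ≈ 60, bottom ≈ 20; segment ≈ 40.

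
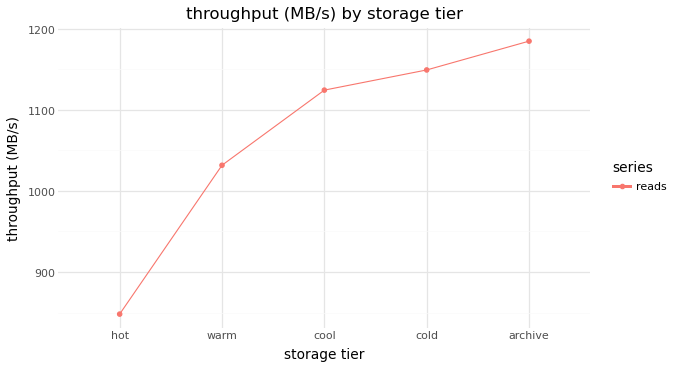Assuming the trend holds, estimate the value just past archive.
≈ 1250

Last three: 1100, 1150, 1200 → slope ≈ 50/step → next ≈ 1250.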